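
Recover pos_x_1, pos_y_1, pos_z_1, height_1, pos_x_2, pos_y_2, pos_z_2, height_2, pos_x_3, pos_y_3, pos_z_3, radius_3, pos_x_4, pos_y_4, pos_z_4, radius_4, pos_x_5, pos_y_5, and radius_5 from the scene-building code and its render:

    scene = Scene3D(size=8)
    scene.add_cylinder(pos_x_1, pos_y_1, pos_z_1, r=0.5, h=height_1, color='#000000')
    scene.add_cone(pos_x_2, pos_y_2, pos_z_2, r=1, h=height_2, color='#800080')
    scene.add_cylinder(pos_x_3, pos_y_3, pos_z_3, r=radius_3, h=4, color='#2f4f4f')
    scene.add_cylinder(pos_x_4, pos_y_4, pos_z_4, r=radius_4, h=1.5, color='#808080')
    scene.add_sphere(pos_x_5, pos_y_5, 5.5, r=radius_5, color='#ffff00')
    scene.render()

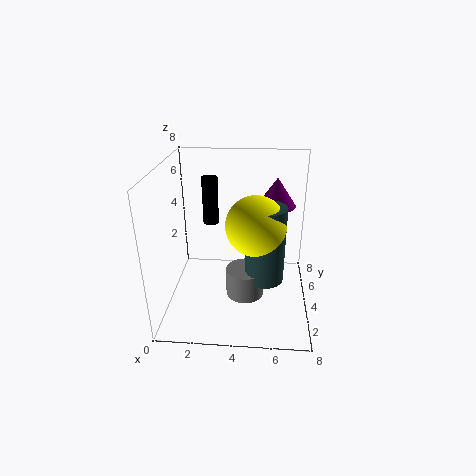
pos_x_1 = 2, pos_y_1 = 7, pos_z_1 = 3.5, height_1 = 3, pos_x_2 = 6, pos_y_2 = 4, pos_z_2 = 6, height_2 = 1.5, pos_x_3 = 5.5, pos_y_3 = 2.5, pos_z_3 = 2.5, radius_3 = 1, pos_x_4 = 4.5, pos_y_4 = 2.5, pos_z_4 = 1.5, radius_4 = 1, pos_x_5 = 5, pos_y_5 = 2.5, radius_5 = 1.5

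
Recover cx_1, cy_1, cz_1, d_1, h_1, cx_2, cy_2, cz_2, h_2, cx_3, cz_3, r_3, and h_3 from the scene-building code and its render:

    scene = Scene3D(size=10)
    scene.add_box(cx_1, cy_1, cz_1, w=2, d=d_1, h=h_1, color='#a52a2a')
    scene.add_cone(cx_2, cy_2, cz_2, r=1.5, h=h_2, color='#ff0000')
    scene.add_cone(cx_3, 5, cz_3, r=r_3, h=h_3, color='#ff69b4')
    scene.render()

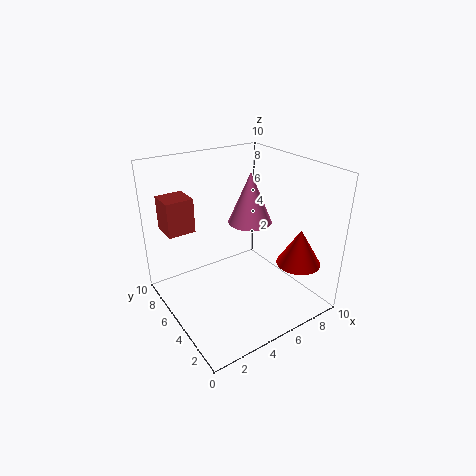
cx_1 = 1, cy_1 = 7.5, cz_1 = 5, d_1 = 2, h_1 = 2.5, cx_2 = 8, cy_2 = 2, cz_2 = 3.5, h_2 = 2.5, cx_3 = 6, cz_3 = 6, r_3 = 1.5, h_3 = 3.5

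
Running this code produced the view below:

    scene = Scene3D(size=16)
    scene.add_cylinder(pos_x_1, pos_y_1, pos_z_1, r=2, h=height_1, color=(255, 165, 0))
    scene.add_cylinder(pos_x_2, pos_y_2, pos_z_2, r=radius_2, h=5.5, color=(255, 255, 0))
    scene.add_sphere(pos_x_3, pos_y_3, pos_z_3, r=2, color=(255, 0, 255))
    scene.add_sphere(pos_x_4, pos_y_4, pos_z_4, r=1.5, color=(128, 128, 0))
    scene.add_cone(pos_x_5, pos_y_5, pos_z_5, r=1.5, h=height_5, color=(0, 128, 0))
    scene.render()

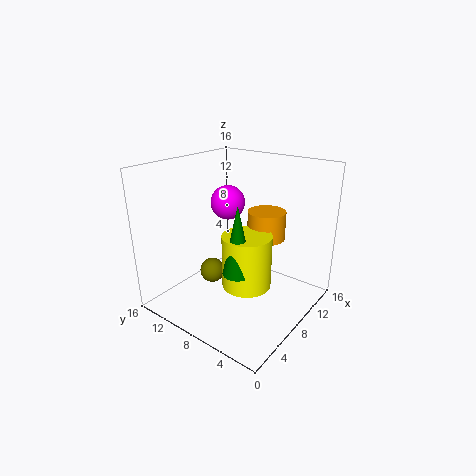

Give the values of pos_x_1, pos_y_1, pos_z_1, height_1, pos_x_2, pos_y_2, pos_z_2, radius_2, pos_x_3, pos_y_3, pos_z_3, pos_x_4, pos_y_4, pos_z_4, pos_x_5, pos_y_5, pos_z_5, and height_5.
pos_x_1 = 9; pos_y_1 = 5; pos_z_1 = 8.5; height_1 = 3; pos_x_2 = 5.5; pos_y_2 = 5; pos_z_2 = 4.5; radius_2 = 2.5; pos_x_3 = 10; pos_y_3 = 11; pos_z_3 = 11; pos_x_4 = 8; pos_y_4 = 12; pos_z_4 = 2.5; pos_x_5 = 4; pos_y_5 = 5; pos_z_5 = 6.5; height_5 = 7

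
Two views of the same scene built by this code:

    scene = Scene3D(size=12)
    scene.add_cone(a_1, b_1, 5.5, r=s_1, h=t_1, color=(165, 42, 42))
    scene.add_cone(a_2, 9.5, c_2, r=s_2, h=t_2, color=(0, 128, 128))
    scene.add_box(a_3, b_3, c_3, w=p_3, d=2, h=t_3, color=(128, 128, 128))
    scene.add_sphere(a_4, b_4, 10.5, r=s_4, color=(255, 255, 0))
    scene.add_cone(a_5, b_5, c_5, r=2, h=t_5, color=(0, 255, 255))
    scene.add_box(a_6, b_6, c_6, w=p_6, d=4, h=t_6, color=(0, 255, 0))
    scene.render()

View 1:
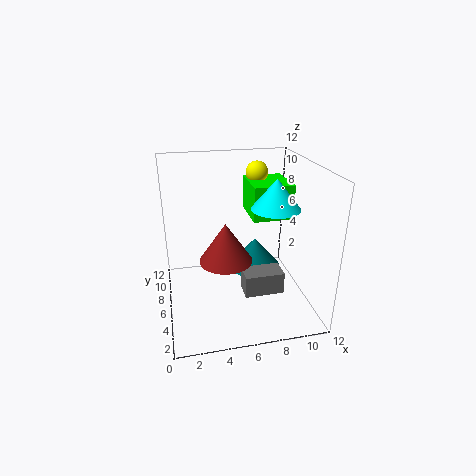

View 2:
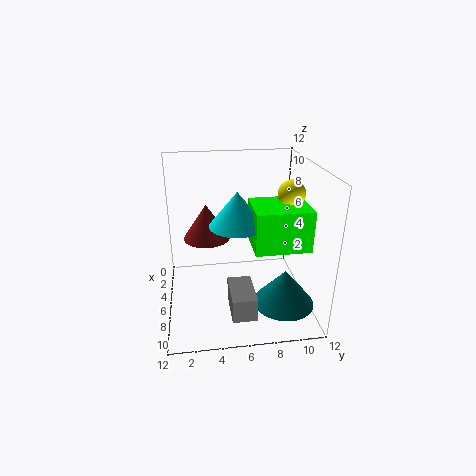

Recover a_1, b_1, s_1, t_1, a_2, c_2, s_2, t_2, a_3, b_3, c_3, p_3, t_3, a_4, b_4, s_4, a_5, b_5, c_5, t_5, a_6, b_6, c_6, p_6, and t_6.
a_1 = 4.5; b_1 = 3.5; s_1 = 2; t_1 = 3; a_2 = 8.5; c_2 = 1; s_2 = 2.5; t_2 = 3; a_3 = 6.5; b_3 = 5; c_3 = 0.5; p_3 = 3.5; t_3 = 2; a_4 = 8.5; b_4 = 9.5; s_4 = 1; a_5 = 9; b_5 = 5.5; c_5 = 8.5; t_5 = 2.5; a_6 = 7.5; b_6 = 6.5; c_6 = 7; p_6 = 3.5; t_6 = 3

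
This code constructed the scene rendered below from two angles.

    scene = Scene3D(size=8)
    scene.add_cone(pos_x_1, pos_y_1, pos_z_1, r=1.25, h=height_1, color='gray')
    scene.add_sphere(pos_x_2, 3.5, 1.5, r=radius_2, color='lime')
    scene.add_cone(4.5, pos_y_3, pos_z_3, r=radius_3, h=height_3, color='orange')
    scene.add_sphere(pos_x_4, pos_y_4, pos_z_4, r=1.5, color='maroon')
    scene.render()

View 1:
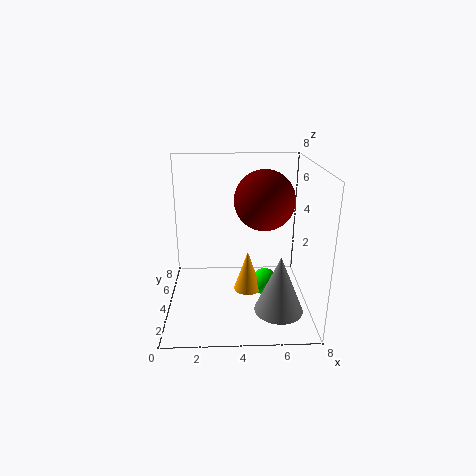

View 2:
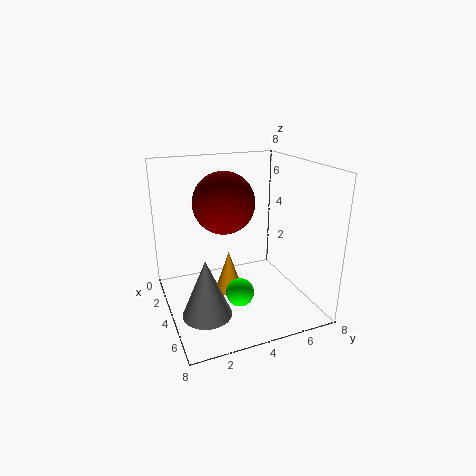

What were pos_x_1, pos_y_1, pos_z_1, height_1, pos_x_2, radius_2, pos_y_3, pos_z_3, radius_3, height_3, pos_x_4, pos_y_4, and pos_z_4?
pos_x_1 = 6, pos_y_1 = 1.5, pos_z_1 = 1, height_1 = 3, pos_x_2 = 5.5, radius_2 = 0.75, pos_y_3 = 3.25, pos_z_3 = 1.25, radius_3 = 0.75, height_3 = 2.25, pos_x_4 = 5.25, pos_y_4 = 2.75, pos_z_4 = 6.5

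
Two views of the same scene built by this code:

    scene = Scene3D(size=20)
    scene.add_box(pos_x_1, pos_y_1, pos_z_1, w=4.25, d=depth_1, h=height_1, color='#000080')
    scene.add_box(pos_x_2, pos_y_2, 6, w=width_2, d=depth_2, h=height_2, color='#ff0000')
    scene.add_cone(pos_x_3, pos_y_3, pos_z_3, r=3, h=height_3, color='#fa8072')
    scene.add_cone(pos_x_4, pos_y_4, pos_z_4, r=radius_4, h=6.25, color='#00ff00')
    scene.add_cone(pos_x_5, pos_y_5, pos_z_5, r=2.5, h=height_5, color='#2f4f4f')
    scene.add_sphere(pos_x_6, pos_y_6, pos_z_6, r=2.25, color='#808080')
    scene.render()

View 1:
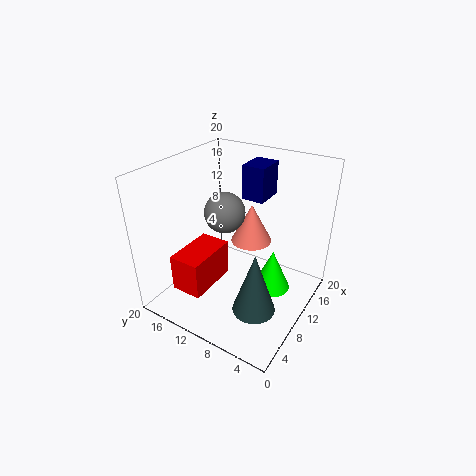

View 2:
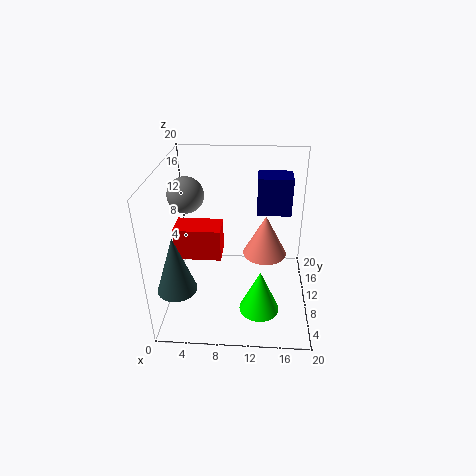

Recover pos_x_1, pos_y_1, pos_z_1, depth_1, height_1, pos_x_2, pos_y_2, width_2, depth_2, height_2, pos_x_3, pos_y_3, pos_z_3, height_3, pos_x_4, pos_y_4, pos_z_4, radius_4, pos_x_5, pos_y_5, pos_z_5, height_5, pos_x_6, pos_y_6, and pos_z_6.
pos_x_1 = 12.5, pos_y_1 = 7.75, pos_z_1 = 14.75, depth_1 = 3.25, height_1 = 4.75, pos_x_2 = 0.75, pos_y_2 = 10, width_2 = 6.75, depth_2 = 4, height_2 = 4.75, pos_x_3 = 13.75, pos_y_3 = 10, pos_z_3 = 7.75, height_3 = 5.75, pos_x_4 = 13.25, pos_y_4 = 6, pos_z_4 = 1, radius_4 = 2.75, pos_x_5 = 2.75, pos_y_5 = 3.25, pos_z_5 = 6.25, height_5 = 7.5, pos_x_6 = 3.75, pos_y_6 = 7.75, pos_z_6 = 17.25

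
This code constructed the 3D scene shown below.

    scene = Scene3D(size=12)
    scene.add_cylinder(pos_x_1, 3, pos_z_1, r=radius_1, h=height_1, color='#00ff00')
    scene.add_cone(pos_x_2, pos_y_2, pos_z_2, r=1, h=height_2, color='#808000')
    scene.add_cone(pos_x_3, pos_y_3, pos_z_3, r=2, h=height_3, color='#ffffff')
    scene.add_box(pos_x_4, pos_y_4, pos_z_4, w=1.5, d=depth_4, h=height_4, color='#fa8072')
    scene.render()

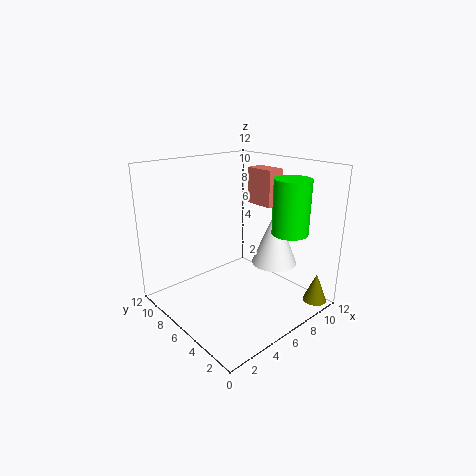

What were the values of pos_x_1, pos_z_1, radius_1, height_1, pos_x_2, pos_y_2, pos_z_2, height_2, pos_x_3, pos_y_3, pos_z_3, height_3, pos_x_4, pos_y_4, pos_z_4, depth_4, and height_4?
pos_x_1 = 9
pos_z_1 = 6.5
radius_1 = 1.5
height_1 = 4.5
pos_x_2 = 10.5
pos_y_2 = 1
pos_z_2 = 0.5
height_2 = 2.5
pos_x_3 = 9.5
pos_y_3 = 5
pos_z_3 = 3
height_3 = 5
pos_x_4 = 8
pos_y_4 = 4.5
pos_z_4 = 8.5
depth_4 = 2.5
height_4 = 3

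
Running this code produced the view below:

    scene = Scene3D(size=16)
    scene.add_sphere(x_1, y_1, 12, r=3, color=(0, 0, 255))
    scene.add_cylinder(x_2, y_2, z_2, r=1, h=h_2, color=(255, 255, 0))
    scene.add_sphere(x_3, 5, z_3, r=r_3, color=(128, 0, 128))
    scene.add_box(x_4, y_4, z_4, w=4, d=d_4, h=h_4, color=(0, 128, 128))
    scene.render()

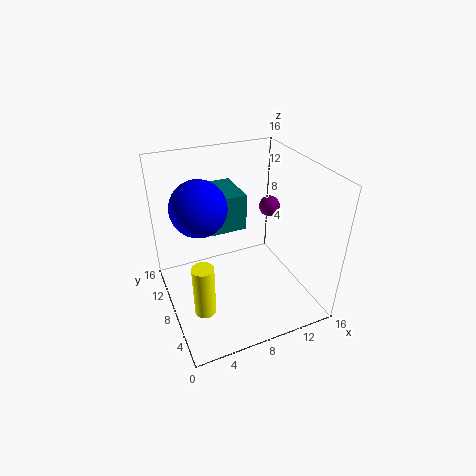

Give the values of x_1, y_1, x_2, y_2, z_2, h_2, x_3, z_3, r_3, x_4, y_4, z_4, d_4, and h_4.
x_1 = 4
y_1 = 9
x_2 = 2
y_2 = 2
z_2 = 5
h_2 = 5
x_3 = 10
z_3 = 13
r_3 = 1
x_4 = 5
y_4 = 8
z_4 = 9
d_4 = 5
h_4 = 4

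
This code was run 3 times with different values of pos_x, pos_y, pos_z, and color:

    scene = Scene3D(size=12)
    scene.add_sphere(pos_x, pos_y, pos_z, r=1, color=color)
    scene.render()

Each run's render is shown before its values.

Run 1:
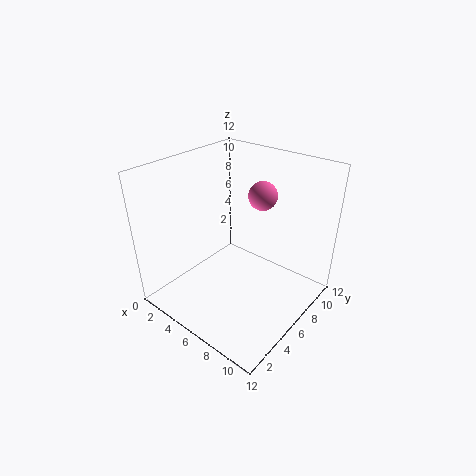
pos_x = 9; pos_y = 5; pos_z = 11; color = 'hotpink'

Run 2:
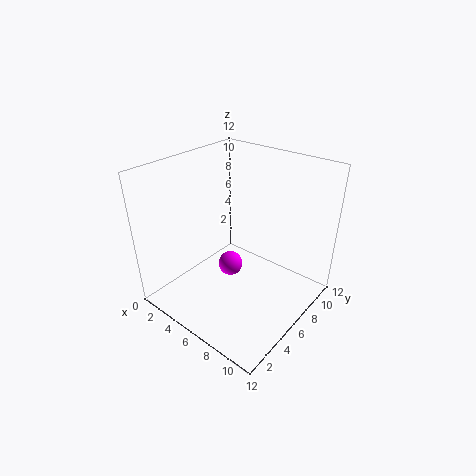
pos_x = 6; pos_y = 5; pos_z = 4; color = 'magenta'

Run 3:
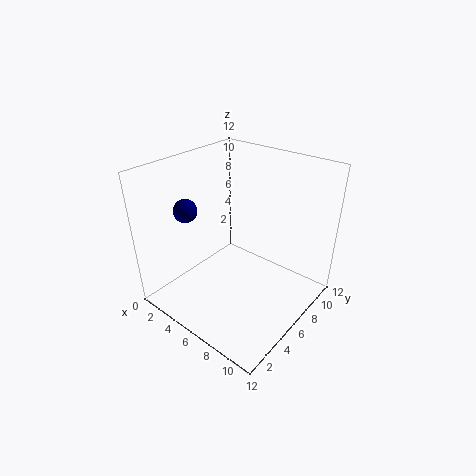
pos_x = 2; pos_y = 4; pos_z = 8; color = 'navy'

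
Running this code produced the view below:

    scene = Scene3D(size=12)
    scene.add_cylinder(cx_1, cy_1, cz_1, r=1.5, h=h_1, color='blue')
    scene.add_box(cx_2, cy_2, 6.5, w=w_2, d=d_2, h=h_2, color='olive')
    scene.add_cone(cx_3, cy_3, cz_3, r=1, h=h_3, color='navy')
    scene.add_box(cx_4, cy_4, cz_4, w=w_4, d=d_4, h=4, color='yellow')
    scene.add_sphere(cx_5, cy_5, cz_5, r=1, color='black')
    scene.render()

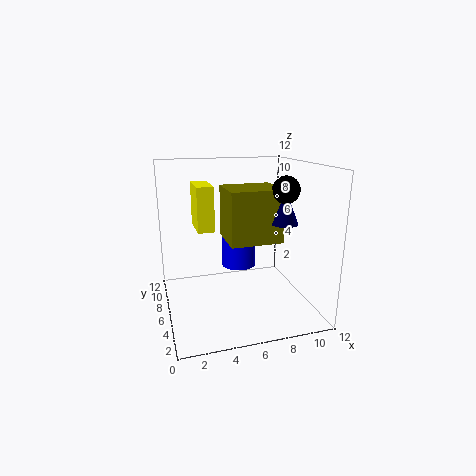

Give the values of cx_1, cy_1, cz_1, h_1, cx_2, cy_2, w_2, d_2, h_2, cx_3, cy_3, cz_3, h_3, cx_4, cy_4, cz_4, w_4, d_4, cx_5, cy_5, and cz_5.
cx_1 = 6.5
cy_1 = 7.5
cz_1 = 3
h_1 = 3.5
cx_2 = 4.5
cy_2 = 2.5
w_2 = 4
d_2 = 3.5
h_2 = 4
cx_3 = 8.5
cy_3 = 2.5
cz_3 = 8
h_3 = 2.5
cx_4 = 3
cy_4 = 8
cz_4 = 6
w_4 = 1.5
d_4 = 3.5
cx_5 = 8.5
cy_5 = 2.5
cz_5 = 10.5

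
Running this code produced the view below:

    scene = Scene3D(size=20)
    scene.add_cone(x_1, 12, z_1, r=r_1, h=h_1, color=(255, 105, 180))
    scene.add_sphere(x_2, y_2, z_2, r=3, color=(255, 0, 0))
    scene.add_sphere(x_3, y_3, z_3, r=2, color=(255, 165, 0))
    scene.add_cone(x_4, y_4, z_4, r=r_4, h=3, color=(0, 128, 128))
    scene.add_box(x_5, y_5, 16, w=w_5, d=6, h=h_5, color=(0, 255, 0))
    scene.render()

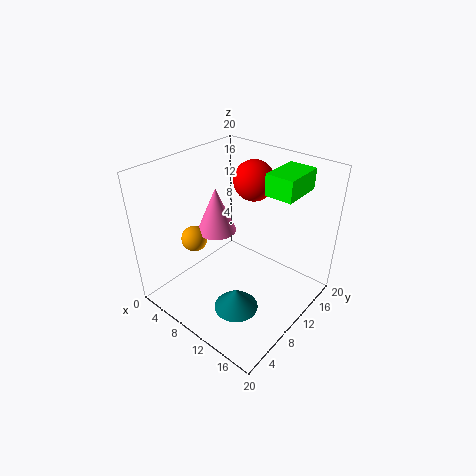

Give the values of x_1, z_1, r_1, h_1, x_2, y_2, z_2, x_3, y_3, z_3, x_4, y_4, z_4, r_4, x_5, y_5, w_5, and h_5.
x_1 = 4
z_1 = 8
r_1 = 3
h_1 = 7
x_2 = 8
y_2 = 16
z_2 = 16
x_3 = 2
y_3 = 9
z_3 = 7
x_4 = 13
y_4 = 6
z_4 = 2
r_4 = 3
x_5 = 12
y_5 = 13
w_5 = 4
h_5 = 3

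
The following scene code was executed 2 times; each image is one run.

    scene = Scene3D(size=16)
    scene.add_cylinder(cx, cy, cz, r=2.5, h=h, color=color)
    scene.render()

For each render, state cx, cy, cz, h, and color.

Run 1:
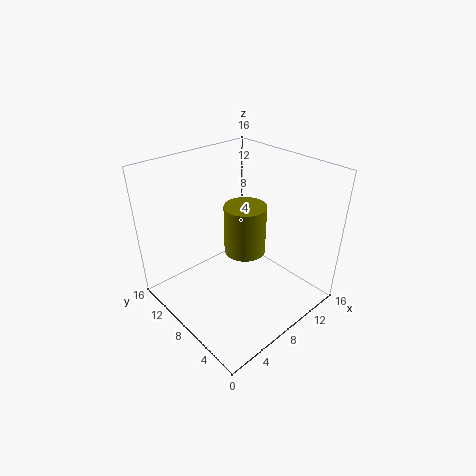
cx = 10.5
cy = 9.5
cz = 4.5
h = 6
color = 'olive'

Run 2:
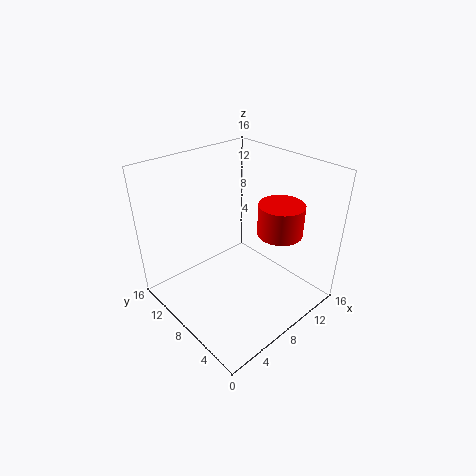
cx = 11.5
cy = 5
cz = 8.5
h = 3.5
color = 'red'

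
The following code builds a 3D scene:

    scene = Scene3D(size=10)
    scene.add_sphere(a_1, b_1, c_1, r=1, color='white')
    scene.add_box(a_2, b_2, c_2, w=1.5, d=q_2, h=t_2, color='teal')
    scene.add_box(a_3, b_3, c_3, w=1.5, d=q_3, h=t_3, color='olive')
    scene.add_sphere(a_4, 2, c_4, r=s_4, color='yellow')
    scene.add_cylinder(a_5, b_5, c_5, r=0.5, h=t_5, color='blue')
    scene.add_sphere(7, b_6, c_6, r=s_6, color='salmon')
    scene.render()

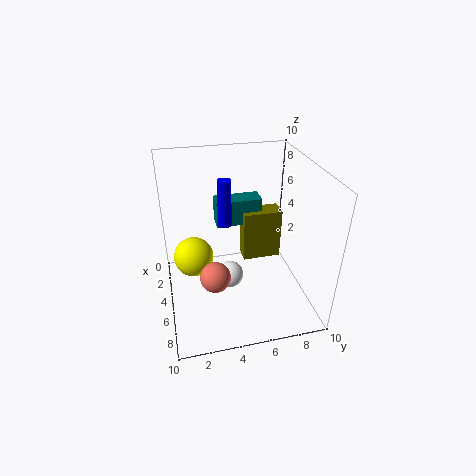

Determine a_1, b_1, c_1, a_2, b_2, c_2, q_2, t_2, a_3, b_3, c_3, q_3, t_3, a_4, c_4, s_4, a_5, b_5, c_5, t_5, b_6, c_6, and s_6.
a_1 = 4.5; b_1 = 4.5; c_1 = 1.5; a_2 = 1; b_2 = 4; c_2 = 4.5; q_2 = 3.5; t_2 = 2; a_3 = 1.5; b_3 = 6; c_3 = 1.5; q_3 = 3; t_3 = 4; a_4 = 3; c_4 = 2.5; s_4 = 1.5; a_5 = 3; b_5 = 4.5; c_5 = 5; t_5 = 3.5; b_6 = 3; c_6 = 3.5; s_6 = 1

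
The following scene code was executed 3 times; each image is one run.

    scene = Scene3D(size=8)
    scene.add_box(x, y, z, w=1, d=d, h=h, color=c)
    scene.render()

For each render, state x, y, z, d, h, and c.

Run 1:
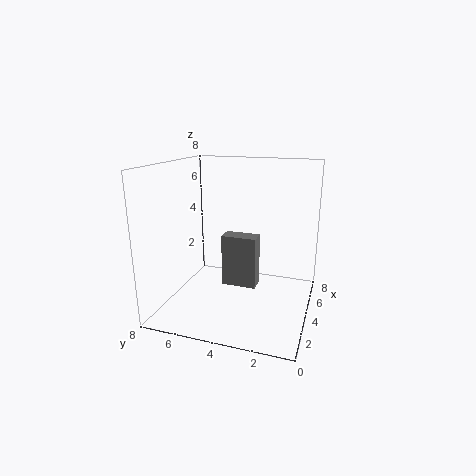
x = 4
y = 3
z = 1
d = 2
h = 3
c = 'gray'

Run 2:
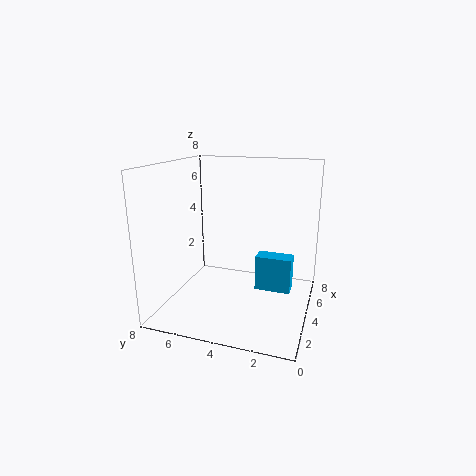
x = 4
y = 1
z = 1
d = 2
h = 2
c = 'deepskyblue'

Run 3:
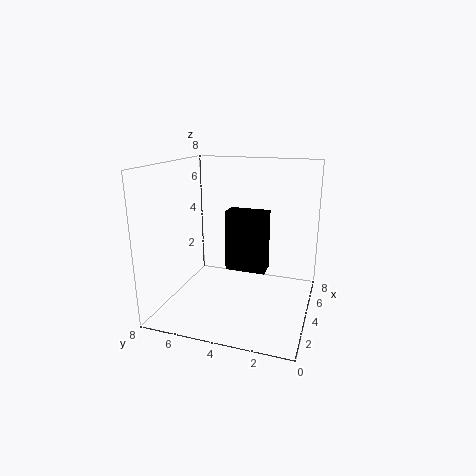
x = 2
y = 2
z = 3
d = 2
h = 3
c = 'black'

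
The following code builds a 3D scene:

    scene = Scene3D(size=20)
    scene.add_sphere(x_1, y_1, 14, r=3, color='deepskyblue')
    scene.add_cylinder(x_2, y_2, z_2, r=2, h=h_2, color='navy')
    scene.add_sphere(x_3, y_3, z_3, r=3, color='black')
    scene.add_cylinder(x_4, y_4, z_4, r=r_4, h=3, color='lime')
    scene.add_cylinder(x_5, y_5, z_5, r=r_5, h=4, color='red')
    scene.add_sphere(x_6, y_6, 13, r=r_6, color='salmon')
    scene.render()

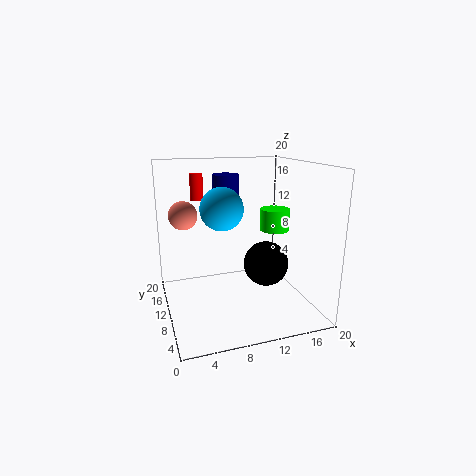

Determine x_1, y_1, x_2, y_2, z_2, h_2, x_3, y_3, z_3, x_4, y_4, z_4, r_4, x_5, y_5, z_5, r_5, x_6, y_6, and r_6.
x_1 = 8
y_1 = 11
x_2 = 10
y_2 = 16
z_2 = 13
h_2 = 5
x_3 = 13
y_3 = 7
z_3 = 7
x_4 = 15
y_4 = 9
z_4 = 11
r_4 = 2
x_5 = 6
y_5 = 18
z_5 = 14
r_5 = 1
x_6 = 3
y_6 = 13
r_6 = 2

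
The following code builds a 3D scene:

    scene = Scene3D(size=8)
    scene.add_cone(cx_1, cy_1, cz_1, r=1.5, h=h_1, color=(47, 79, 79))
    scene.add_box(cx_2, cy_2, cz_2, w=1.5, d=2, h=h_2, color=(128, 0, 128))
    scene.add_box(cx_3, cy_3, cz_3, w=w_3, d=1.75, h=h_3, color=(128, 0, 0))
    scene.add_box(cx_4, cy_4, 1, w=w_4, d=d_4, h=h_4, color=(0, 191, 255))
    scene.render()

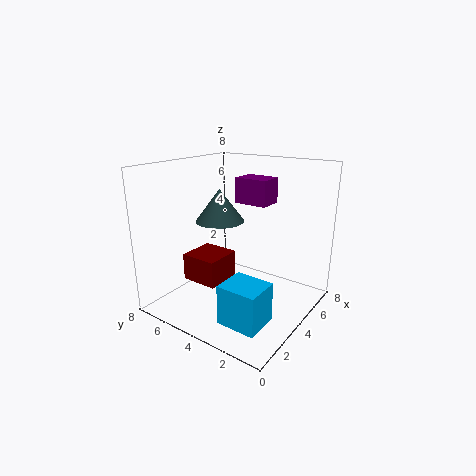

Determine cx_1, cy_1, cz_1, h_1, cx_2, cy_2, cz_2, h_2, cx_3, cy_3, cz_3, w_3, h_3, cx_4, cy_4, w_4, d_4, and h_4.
cx_1 = 5.25; cy_1 = 6.25; cz_1 = 4.25; h_1 = 2; cx_2 = 5.5; cy_2 = 3.25; cz_2 = 5.5; h_2 = 1.5; cx_3 = 0.25; cy_3 = 2.75; cz_3 = 3; w_3 = 1.75; h_3 = 1.25; cx_4 = 0.5; cy_4 = 0.75; w_4 = 1.75; d_4 = 2; h_4 = 2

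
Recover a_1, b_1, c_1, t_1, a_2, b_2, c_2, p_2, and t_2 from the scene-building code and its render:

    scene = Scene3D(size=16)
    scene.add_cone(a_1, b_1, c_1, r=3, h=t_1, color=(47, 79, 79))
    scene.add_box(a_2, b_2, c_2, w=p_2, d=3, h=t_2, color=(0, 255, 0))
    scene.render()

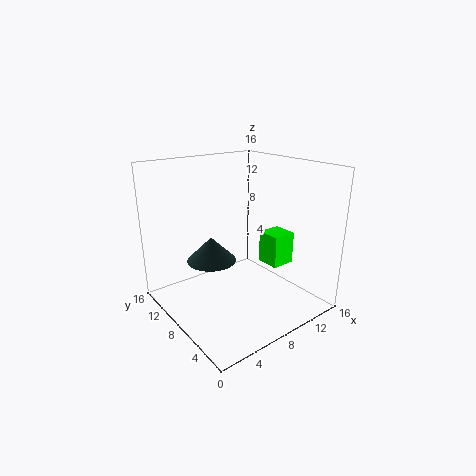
a_1 = 7; b_1 = 12; c_1 = 4; t_1 = 3; a_2 = 13; b_2 = 7; c_2 = 3; p_2 = 3; t_2 = 4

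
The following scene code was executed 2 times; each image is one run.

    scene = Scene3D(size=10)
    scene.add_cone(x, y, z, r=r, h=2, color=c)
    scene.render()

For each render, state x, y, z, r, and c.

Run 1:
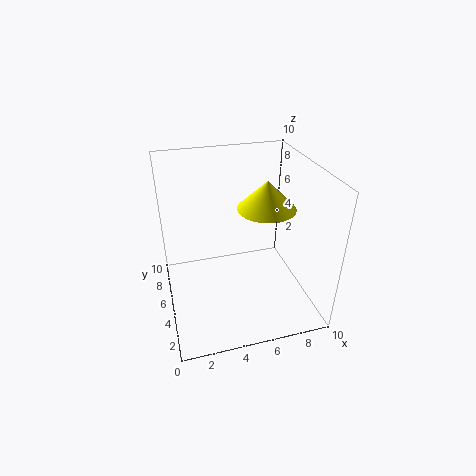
x = 7, y = 5, z = 7, r = 2, c = 'yellow'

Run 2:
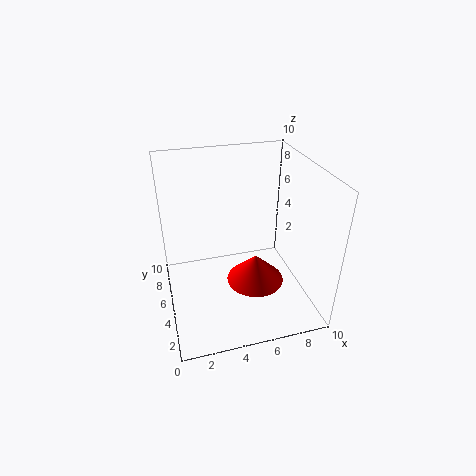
x = 6, y = 4, z = 2, r = 2, c = 'red'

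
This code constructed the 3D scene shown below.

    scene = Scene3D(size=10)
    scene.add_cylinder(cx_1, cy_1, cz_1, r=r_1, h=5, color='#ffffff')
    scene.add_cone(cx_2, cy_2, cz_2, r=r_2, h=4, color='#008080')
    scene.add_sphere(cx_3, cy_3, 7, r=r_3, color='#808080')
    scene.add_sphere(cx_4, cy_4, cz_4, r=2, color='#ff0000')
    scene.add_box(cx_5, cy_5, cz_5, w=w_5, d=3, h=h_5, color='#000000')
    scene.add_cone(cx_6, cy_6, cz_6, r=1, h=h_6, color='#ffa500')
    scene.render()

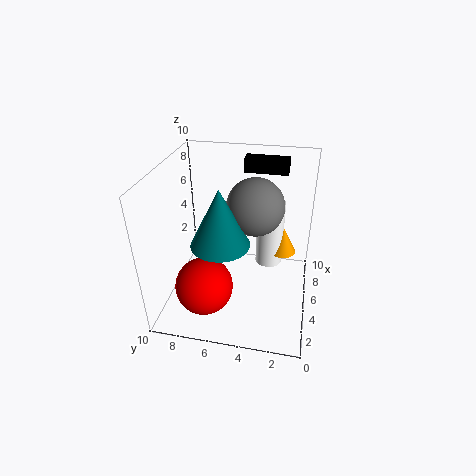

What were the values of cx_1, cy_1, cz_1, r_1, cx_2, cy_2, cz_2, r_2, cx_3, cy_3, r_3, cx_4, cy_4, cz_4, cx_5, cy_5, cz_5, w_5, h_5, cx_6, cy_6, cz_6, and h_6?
cx_1 = 7
cy_1 = 3
cz_1 = 2
r_1 = 1
cx_2 = 4
cy_2 = 6
cz_2 = 5
r_2 = 2
cx_3 = 6
cy_3 = 4
r_3 = 2
cx_4 = 3
cy_4 = 7
cz_4 = 2
cx_5 = 7
cy_5 = 2
cz_5 = 9
w_5 = 1
h_5 = 1
cx_6 = 7
cy_6 = 2
cz_6 = 3
h_6 = 2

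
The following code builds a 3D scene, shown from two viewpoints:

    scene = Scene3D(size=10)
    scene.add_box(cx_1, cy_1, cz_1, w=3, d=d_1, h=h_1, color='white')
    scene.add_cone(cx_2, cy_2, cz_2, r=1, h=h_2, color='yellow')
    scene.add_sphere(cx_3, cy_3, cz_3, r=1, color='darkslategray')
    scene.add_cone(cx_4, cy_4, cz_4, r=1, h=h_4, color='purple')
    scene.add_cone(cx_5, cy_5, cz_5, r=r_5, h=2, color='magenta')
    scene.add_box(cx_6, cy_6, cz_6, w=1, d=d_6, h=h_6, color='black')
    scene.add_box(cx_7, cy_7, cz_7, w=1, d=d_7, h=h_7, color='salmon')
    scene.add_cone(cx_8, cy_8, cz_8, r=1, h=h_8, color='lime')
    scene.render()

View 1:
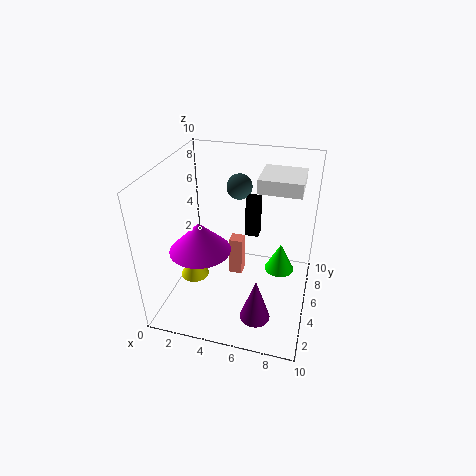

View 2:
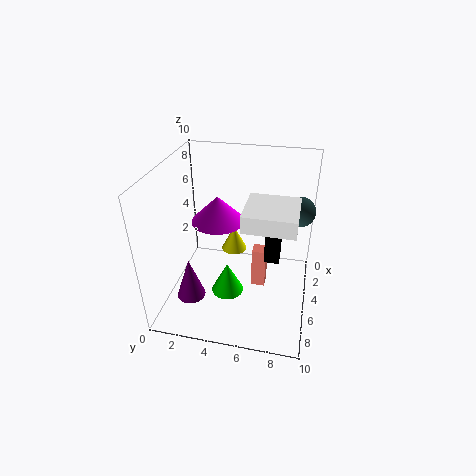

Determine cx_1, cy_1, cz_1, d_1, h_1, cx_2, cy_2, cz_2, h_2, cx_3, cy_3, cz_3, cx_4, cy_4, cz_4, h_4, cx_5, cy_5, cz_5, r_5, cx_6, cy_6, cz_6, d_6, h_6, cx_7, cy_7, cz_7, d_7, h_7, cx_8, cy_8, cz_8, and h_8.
cx_1 = 6; cy_1 = 6; cz_1 = 8; d_1 = 3; h_1 = 1; cx_2 = 2; cy_2 = 4; cz_2 = 2; h_2 = 2; cx_3 = 4; cy_3 = 9; cz_3 = 7; cx_4 = 7; cy_4 = 2; cz_4 = 1; h_4 = 3; cx_5 = 3; cy_5 = 3; cz_5 = 5; r_5 = 2; cx_6 = 5; cy_6 = 7; cz_6 = 4; d_6 = 1; h_6 = 3; cx_7 = 4; cy_7 = 6; cz_7 = 1; d_7 = 1; h_7 = 3; cx_8 = 8; cy_8 = 5; cz_8 = 3; h_8 = 2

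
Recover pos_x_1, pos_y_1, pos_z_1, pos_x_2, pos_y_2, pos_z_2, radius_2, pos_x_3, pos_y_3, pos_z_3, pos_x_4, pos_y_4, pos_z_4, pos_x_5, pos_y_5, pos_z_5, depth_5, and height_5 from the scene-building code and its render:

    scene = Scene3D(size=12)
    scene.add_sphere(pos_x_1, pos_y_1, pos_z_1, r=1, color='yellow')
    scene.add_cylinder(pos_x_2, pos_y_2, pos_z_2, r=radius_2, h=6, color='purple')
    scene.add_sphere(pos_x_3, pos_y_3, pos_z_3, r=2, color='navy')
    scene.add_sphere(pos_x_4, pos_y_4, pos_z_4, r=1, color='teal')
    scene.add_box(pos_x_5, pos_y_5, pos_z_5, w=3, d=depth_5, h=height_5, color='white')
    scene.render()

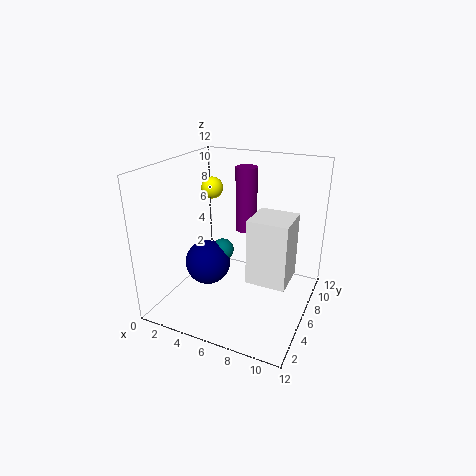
pos_x_1 = 2; pos_y_1 = 9; pos_z_1 = 9; pos_x_2 = 5; pos_y_2 = 10; pos_z_2 = 5; radius_2 = 1; pos_x_3 = 3; pos_y_3 = 6; pos_z_3 = 3; pos_x_4 = 4; pos_y_4 = 7; pos_z_4 = 4; pos_x_5 = 8; pos_y_5 = 3; pos_z_5 = 4; depth_5 = 3; height_5 = 5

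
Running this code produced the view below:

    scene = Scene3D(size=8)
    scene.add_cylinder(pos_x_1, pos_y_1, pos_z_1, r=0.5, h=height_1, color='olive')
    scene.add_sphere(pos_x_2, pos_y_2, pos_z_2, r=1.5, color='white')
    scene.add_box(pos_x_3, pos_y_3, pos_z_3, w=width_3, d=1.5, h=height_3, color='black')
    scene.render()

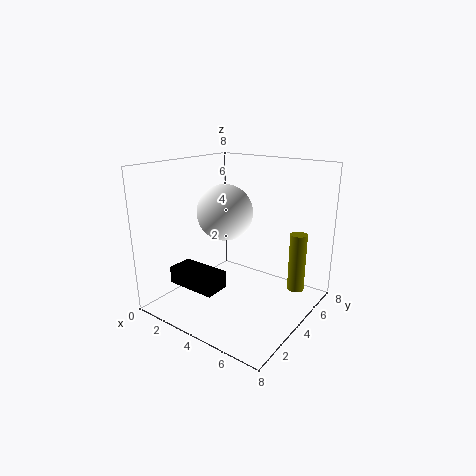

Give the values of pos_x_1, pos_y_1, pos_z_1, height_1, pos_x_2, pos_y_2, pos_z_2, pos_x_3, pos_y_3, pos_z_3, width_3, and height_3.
pos_x_1 = 6.5; pos_y_1 = 6.5; pos_z_1 = 0.5; height_1 = 3.5; pos_x_2 = 3.5; pos_y_2 = 3.5; pos_z_2 = 5.5; pos_x_3 = 0.5; pos_y_3 = 2; pos_z_3 = 1; width_3 = 3; height_3 = 1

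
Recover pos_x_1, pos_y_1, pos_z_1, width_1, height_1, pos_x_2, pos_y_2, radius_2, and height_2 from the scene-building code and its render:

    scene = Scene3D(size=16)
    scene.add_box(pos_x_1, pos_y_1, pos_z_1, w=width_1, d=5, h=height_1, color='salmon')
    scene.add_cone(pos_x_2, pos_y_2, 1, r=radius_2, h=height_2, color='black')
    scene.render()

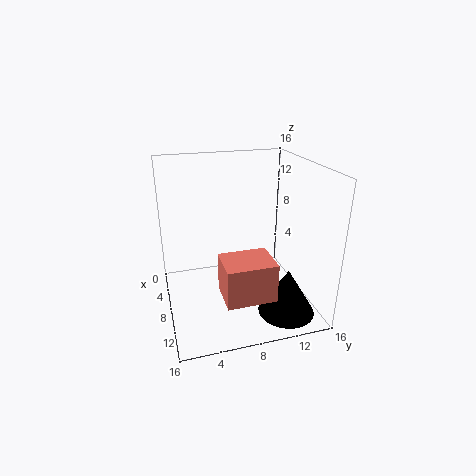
pos_x_1 = 11, pos_y_1 = 5, pos_z_1 = 4, width_1 = 4, height_1 = 4, pos_x_2 = 13, pos_y_2 = 12, radius_2 = 3, height_2 = 5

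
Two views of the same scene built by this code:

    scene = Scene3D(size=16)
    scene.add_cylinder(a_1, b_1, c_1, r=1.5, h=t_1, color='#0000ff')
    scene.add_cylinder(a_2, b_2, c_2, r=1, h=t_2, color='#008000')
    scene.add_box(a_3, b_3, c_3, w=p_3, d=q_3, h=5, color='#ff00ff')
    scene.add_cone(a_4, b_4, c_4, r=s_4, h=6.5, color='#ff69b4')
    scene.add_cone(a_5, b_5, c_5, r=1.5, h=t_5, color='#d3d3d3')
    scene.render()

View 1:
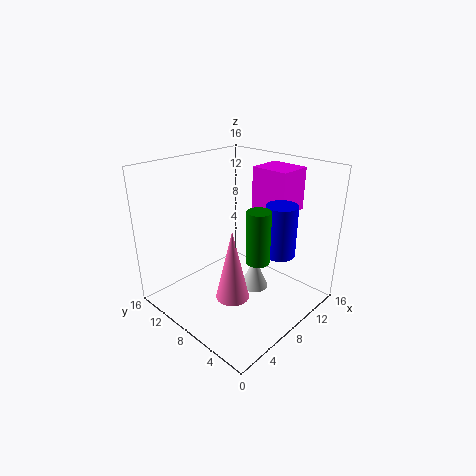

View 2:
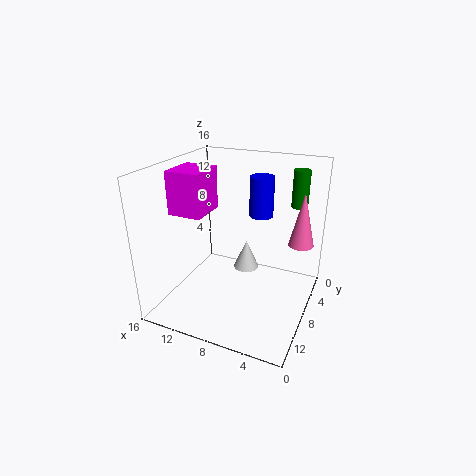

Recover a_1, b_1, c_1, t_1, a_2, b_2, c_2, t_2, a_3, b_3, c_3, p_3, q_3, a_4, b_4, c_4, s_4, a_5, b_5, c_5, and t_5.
a_1 = 7.5
b_1 = 2
c_1 = 8.5
t_1 = 5
a_2 = 3
b_2 = 1
c_2 = 10
t_2 = 4.5
a_3 = 12
b_3 = 5
c_3 = 10
p_3 = 4
q_3 = 4.5
a_4 = 2
b_4 = 3
c_4 = 6
s_4 = 1.5
a_5 = 8
b_5 = 5.5
c_5 = 3
t_5 = 3.5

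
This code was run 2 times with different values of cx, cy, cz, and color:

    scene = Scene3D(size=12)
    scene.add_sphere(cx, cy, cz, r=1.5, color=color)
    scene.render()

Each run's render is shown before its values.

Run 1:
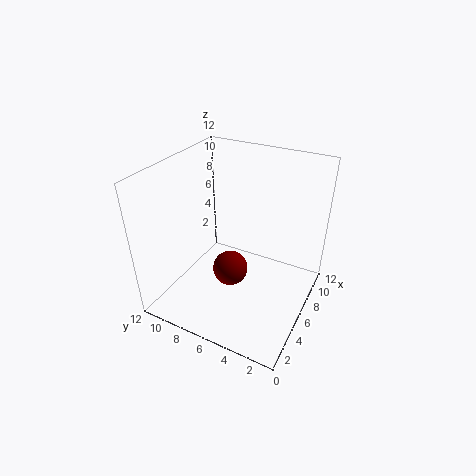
cx = 5.5, cy = 6.5, cz = 3, color = 'maroon'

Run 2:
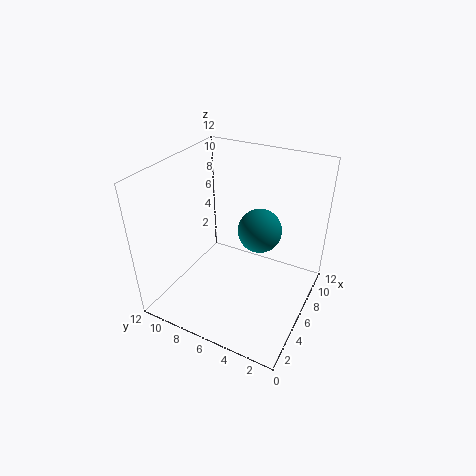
cx = 3.5, cy = 3, cz = 9, color = 'teal'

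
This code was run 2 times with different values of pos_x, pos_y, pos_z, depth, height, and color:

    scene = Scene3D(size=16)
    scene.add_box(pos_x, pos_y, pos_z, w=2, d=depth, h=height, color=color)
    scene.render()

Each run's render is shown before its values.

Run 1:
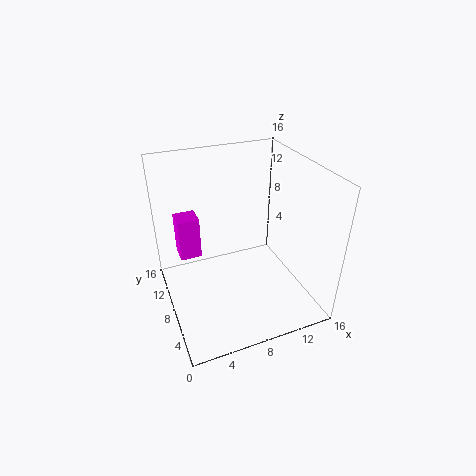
pos_x = 1, pos_y = 5, pos_z = 9, depth = 2, height = 4, color = 'magenta'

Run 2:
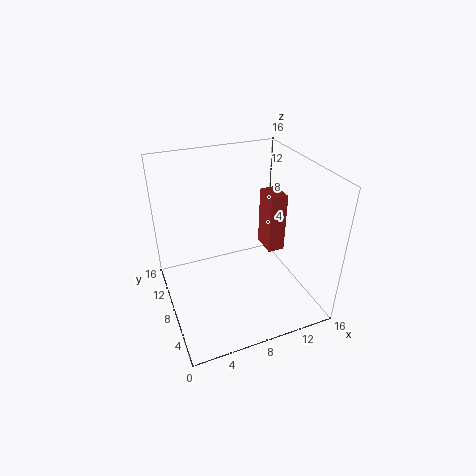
pos_x = 12, pos_y = 8, pos_z = 5, depth = 3, height = 7, color = 'brown'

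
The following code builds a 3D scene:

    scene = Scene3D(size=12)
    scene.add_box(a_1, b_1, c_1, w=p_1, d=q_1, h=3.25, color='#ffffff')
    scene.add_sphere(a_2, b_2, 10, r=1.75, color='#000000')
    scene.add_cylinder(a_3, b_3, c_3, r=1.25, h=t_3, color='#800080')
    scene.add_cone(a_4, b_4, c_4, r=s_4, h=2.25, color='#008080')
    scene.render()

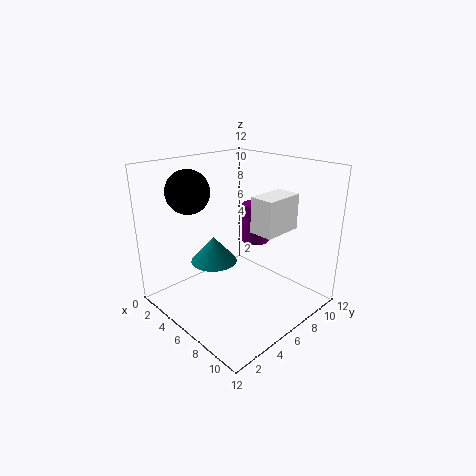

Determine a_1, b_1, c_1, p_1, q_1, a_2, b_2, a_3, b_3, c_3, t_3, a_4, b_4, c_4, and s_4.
a_1 = 5.5
b_1 = 8
c_1 = 5.75
p_1 = 2.25
q_1 = 3.75
a_2 = 3.5
b_2 = 3
a_3 = 5
b_3 = 9.25
c_3 = 4.5
t_3 = 3.5
a_4 = 4
b_4 = 5
c_4 = 3.5
s_4 = 2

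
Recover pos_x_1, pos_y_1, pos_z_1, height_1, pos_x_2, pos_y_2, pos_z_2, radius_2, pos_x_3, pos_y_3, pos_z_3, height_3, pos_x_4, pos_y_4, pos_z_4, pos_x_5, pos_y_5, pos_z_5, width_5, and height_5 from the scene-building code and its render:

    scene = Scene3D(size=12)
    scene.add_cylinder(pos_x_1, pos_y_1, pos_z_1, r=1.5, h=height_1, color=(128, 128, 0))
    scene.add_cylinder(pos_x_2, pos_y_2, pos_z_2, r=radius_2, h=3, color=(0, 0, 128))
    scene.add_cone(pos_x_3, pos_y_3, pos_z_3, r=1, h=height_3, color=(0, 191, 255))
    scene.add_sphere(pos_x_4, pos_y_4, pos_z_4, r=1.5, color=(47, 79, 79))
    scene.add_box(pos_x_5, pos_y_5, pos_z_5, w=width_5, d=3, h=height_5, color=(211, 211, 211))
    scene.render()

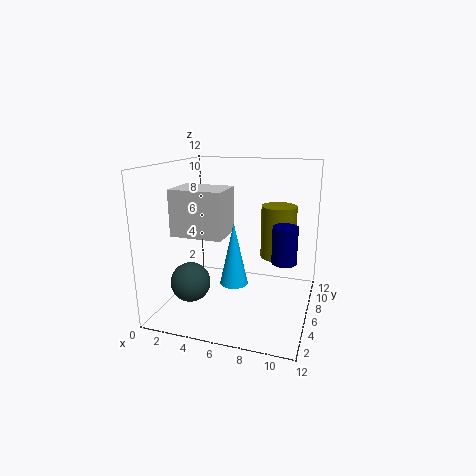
pos_x_1 = 9, pos_y_1 = 8, pos_z_1 = 4, height_1 = 4.5, pos_x_2 = 10, pos_y_2 = 5.5, pos_z_2 = 4.5, radius_2 = 1, pos_x_3 = 7, pos_y_3 = 2, pos_z_3 = 4, height_3 = 4.5, pos_x_4 = 3.5, pos_y_4 = 2, pos_z_4 = 3.5, pos_x_5 = 2, pos_y_5 = 2, pos_z_5 = 7, width_5 = 4, height_5 = 3.5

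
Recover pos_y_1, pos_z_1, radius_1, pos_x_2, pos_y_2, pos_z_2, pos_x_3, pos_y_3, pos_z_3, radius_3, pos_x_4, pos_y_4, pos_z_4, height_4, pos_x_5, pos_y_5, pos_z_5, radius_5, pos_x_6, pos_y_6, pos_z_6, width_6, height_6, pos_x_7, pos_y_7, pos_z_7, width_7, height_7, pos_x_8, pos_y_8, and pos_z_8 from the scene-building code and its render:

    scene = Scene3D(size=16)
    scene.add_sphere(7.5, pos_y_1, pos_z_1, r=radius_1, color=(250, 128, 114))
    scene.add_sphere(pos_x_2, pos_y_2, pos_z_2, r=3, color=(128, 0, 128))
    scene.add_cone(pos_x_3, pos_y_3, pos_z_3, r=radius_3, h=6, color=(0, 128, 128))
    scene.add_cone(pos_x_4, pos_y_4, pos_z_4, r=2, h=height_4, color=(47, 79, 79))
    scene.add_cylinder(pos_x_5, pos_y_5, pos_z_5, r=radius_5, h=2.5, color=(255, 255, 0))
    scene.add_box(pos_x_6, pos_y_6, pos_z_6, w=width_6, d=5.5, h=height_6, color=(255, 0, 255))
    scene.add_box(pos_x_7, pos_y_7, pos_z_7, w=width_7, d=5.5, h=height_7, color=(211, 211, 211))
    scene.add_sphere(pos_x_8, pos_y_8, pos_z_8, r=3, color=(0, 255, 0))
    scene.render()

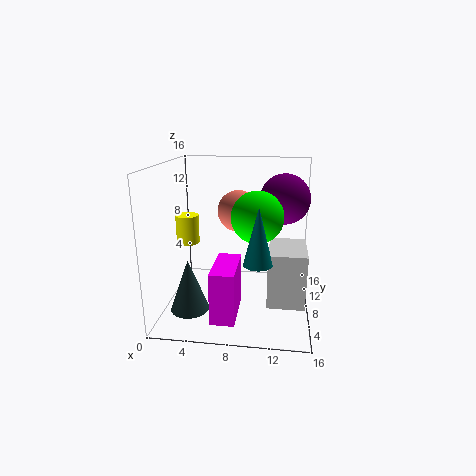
pos_y_1 = 12
pos_z_1 = 10
radius_1 = 2.5
pos_x_2 = 13
pos_y_2 = 12.5
pos_z_2 = 11.5
pos_x_3 = 10.5
pos_y_3 = 4.5
pos_z_3 = 6.5
radius_3 = 1.5
pos_x_4 = 3.5
pos_y_4 = 3.5
pos_z_4 = 1.5
height_4 = 5.5
pos_x_5 = 4.5
pos_y_5 = 1
pos_z_5 = 10
radius_5 = 1
pos_x_6 = 6
pos_y_6 = 1.5
pos_z_6 = 1
width_6 = 2.5
height_6 = 5.5
pos_x_7 = 11.5
pos_y_7 = 4.5
pos_z_7 = 1.5
width_7 = 4
height_7 = 6
pos_x_8 = 10
pos_y_8 = 9.5
pos_z_8 = 10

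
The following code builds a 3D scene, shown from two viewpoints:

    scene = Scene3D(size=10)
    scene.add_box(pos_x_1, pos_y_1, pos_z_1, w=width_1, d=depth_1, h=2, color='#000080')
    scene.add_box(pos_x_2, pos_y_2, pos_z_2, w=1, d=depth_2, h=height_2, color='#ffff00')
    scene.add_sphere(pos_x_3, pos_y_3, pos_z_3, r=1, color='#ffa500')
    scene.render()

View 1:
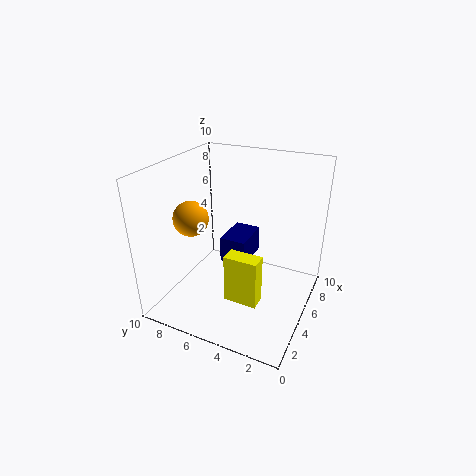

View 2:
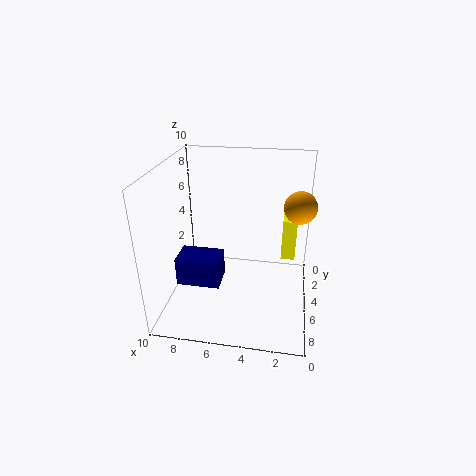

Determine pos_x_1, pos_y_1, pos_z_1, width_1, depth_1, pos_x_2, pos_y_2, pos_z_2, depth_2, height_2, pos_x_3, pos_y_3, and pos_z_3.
pos_x_1 = 6
pos_y_1 = 5
pos_z_1 = 2
width_1 = 3
depth_1 = 2
pos_x_2 = 1
pos_y_2 = 2
pos_z_2 = 3
depth_2 = 2
height_2 = 3
pos_x_3 = 1
pos_y_3 = 6
pos_z_3 = 8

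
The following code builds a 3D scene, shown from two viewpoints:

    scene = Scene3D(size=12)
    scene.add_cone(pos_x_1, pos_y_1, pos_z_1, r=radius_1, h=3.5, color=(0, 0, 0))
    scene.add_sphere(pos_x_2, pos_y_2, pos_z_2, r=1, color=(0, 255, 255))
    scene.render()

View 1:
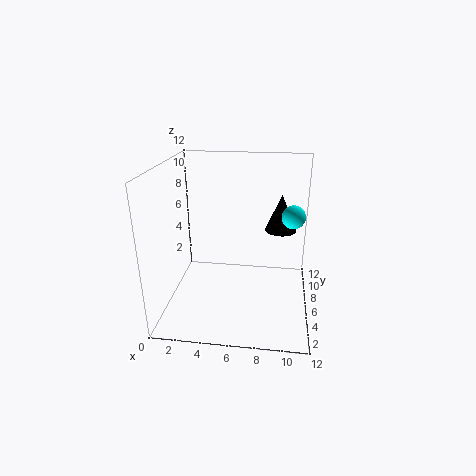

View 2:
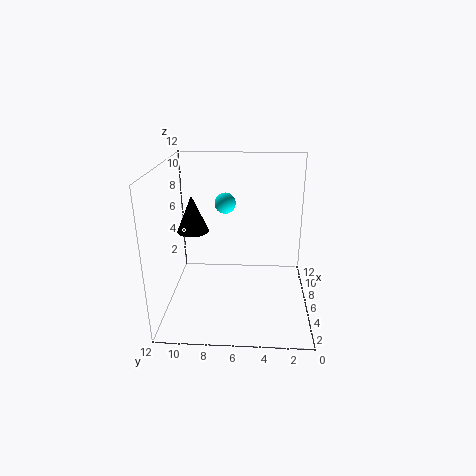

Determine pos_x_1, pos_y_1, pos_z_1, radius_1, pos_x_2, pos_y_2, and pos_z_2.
pos_x_1 = 9.5
pos_y_1 = 10.5
pos_z_1 = 5
radius_1 = 1.5
pos_x_2 = 10.5
pos_y_2 = 7.5
pos_z_2 = 7.5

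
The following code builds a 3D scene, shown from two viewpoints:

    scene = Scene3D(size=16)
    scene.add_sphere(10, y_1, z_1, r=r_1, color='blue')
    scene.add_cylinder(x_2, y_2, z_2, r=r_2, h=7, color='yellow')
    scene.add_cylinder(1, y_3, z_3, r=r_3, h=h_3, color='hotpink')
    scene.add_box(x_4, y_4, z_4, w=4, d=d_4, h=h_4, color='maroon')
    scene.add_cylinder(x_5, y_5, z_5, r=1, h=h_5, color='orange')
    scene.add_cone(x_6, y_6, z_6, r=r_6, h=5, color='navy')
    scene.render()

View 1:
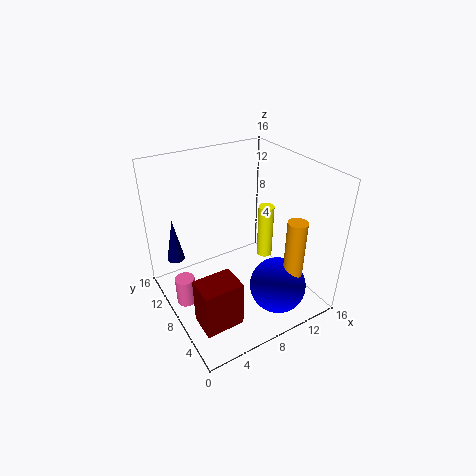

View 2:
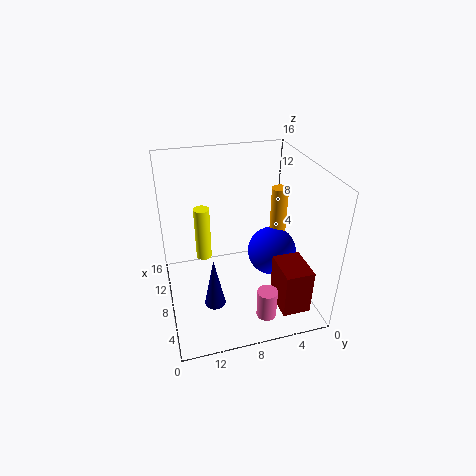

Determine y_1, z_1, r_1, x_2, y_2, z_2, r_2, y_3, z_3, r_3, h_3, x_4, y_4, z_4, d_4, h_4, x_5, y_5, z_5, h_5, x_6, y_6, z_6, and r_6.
y_1 = 3
z_1 = 4
r_1 = 3
x_2 = 14
y_2 = 11
z_2 = 2
r_2 = 1
y_3 = 7
z_3 = 3
r_3 = 1
h_3 = 3
x_4 = 1
y_4 = 2
z_4 = 2
d_4 = 3
h_4 = 5
x_5 = 11
y_5 = 2
z_5 = 6
h_5 = 6
x_6 = 2
y_6 = 12
z_6 = 5
r_6 = 1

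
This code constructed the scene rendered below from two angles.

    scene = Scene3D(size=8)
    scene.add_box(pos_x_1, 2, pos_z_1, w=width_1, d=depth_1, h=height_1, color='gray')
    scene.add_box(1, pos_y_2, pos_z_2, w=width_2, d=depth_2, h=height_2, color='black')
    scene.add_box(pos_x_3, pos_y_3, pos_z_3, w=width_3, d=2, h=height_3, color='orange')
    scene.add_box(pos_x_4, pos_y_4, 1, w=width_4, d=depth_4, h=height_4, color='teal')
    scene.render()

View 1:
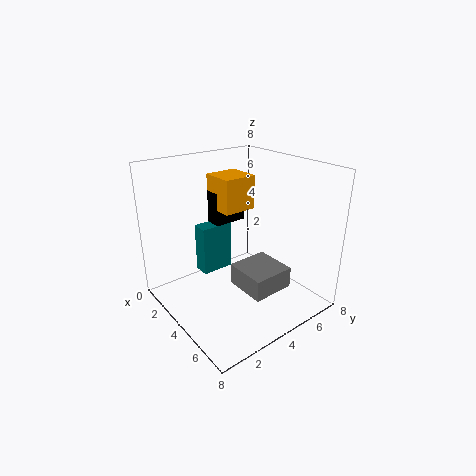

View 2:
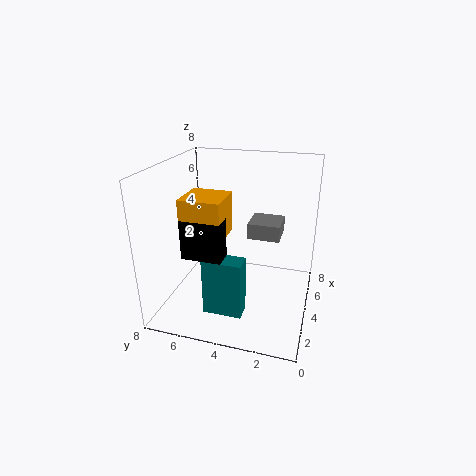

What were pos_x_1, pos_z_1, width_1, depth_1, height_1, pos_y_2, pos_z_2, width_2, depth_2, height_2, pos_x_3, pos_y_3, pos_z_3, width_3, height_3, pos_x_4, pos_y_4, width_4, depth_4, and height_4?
pos_x_1 = 6; pos_z_1 = 3; width_1 = 2; depth_1 = 2; height_1 = 1; pos_y_2 = 4; pos_z_2 = 4; width_2 = 1; depth_2 = 2; height_2 = 2; pos_x_3 = 1; pos_y_3 = 4; pos_z_3 = 5; width_3 = 2; height_3 = 2; pos_x_4 = 1; pos_y_4 = 3; width_4 = 1; depth_4 = 2; height_4 = 3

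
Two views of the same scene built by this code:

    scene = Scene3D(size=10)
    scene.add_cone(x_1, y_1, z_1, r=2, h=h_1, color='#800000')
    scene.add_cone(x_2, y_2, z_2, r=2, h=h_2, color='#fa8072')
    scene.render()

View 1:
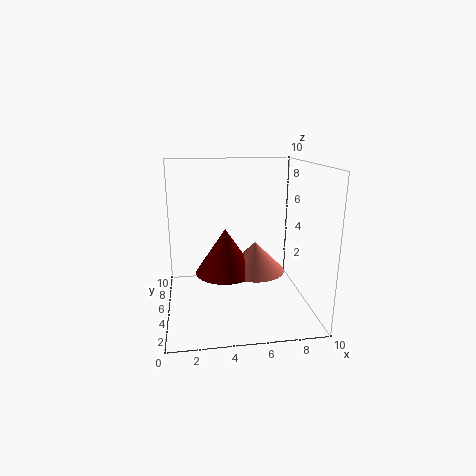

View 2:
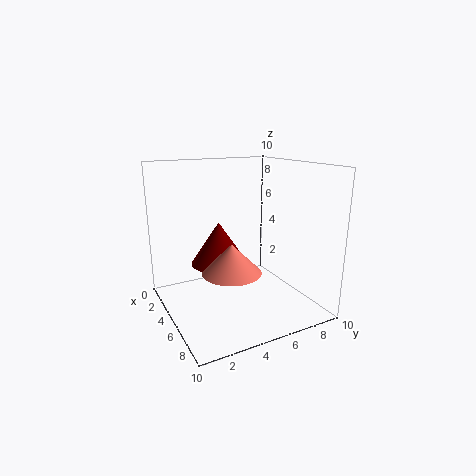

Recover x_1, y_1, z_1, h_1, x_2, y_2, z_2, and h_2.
x_1 = 4; y_1 = 4; z_1 = 3; h_1 = 3; x_2 = 6; y_2 = 4; z_2 = 3; h_2 = 2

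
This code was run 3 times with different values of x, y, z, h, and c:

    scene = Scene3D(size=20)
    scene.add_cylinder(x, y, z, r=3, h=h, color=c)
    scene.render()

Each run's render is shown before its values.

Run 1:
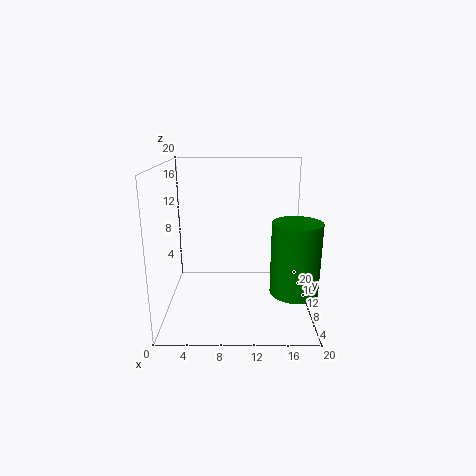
x = 17; y = 4; z = 5; h = 9; c = 'green'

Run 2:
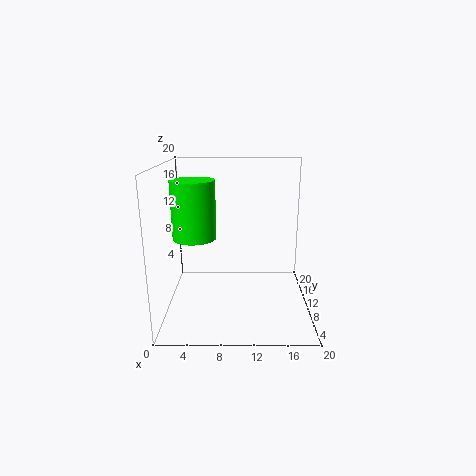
x = 4; y = 10; z = 10; h = 8; c = 'lime'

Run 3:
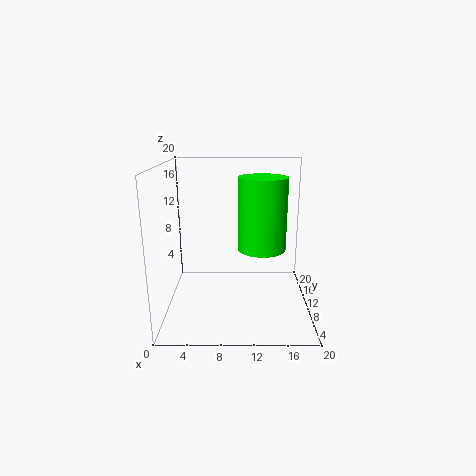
x = 13; y = 6; z = 10; h = 9; c = 'lime'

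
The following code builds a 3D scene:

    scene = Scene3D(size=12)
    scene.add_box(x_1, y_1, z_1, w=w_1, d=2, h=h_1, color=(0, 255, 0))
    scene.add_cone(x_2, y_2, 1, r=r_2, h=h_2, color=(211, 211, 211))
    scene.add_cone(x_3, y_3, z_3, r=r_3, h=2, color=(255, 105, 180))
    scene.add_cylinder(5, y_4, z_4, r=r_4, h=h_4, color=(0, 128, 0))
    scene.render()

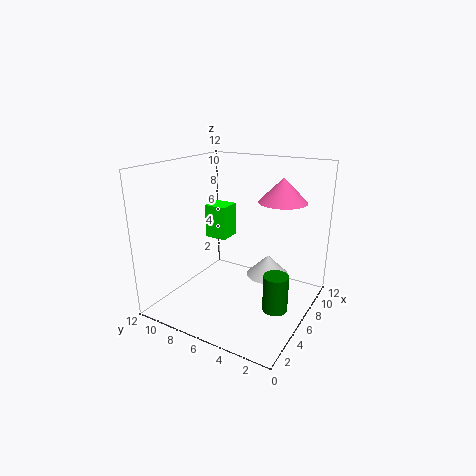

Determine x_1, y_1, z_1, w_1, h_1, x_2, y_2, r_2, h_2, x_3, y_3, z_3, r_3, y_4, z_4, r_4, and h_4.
x_1 = 7, y_1 = 8, z_1 = 5, w_1 = 2, h_1 = 3, x_2 = 10, y_2 = 5, r_2 = 2, h_2 = 2, x_3 = 8, y_3 = 3, z_3 = 9, r_3 = 2, y_4 = 2, z_4 = 1, r_4 = 1, h_4 = 3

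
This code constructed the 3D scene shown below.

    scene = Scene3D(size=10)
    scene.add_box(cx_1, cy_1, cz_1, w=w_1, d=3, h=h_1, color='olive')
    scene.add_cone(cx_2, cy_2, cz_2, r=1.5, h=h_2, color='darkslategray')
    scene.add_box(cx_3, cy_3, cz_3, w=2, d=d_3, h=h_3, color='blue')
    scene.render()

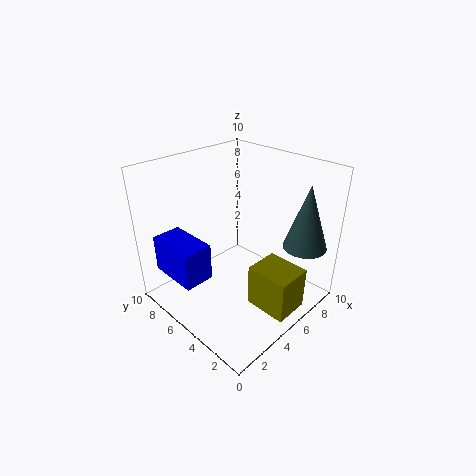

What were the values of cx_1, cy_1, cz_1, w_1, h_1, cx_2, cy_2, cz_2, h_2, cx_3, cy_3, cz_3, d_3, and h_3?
cx_1 = 4.5; cy_1 = 0.5; cz_1 = 0.5; w_1 = 2.5; h_1 = 3; cx_2 = 8; cy_2 = 1.5; cz_2 = 4.5; h_2 = 4.5; cx_3 = 0.5; cy_3 = 5; cz_3 = 3; d_3 = 3.5; h_3 = 2.5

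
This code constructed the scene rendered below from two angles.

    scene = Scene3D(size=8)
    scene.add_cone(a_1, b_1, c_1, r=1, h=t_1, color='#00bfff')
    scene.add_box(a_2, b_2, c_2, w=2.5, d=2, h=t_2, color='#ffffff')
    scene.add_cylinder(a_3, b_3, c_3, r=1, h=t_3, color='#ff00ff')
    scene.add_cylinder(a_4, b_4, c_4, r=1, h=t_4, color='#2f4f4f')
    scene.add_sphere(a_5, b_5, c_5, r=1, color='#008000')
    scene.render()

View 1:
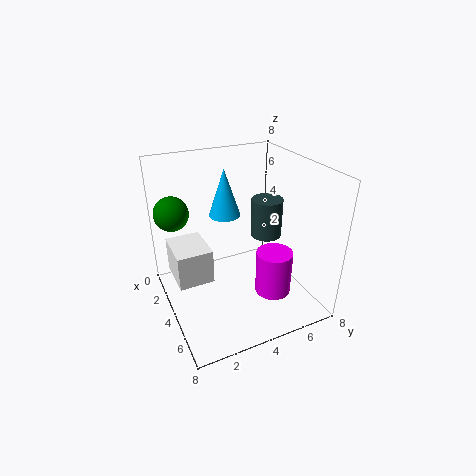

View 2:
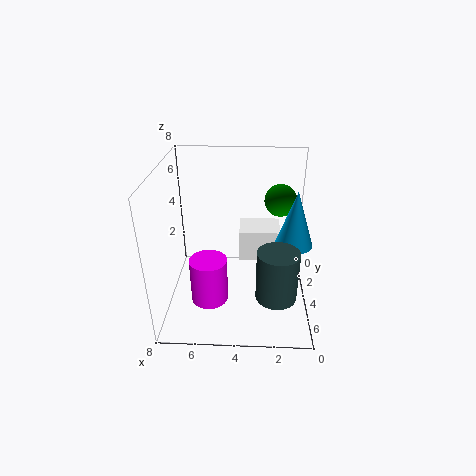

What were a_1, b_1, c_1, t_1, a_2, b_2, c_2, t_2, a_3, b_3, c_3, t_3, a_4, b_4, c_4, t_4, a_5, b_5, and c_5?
a_1 = 1
b_1 = 4.5
c_1 = 4
t_1 = 3
a_2 = 1.5
b_2 = 0.5
c_2 = 1.5
t_2 = 2
a_3 = 5.5
b_3 = 5.5
c_3 = 1
t_3 = 2.5
a_4 = 2
b_4 = 7
c_4 = 2.5
t_4 = 2.5
a_5 = 1.5
b_5 = 1
c_5 = 5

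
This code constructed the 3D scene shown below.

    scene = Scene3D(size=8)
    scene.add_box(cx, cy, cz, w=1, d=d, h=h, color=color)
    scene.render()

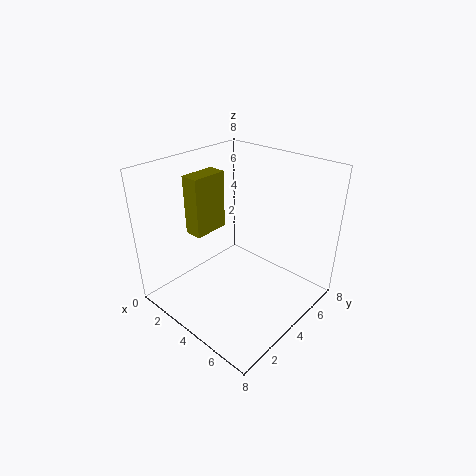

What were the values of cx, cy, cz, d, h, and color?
cx = 1.75, cy = 2.25, cz = 4.25, d = 2, h = 3.25, color = 'olive'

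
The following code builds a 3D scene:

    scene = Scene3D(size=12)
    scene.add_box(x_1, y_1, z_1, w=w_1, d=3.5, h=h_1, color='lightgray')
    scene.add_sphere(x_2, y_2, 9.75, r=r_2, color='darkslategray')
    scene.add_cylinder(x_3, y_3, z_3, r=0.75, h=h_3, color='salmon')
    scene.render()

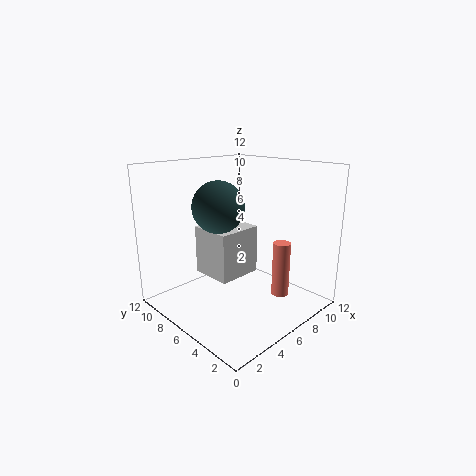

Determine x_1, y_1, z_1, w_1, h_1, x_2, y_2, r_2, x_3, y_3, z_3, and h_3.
x_1 = 3.5; y_1 = 5; z_1 = 3; w_1 = 3.75; h_1 = 4; x_2 = 2; y_2 = 3.75; r_2 = 1.75; x_3 = 8.75; y_3 = 3.5; z_3 = 0.75; h_3 = 4.75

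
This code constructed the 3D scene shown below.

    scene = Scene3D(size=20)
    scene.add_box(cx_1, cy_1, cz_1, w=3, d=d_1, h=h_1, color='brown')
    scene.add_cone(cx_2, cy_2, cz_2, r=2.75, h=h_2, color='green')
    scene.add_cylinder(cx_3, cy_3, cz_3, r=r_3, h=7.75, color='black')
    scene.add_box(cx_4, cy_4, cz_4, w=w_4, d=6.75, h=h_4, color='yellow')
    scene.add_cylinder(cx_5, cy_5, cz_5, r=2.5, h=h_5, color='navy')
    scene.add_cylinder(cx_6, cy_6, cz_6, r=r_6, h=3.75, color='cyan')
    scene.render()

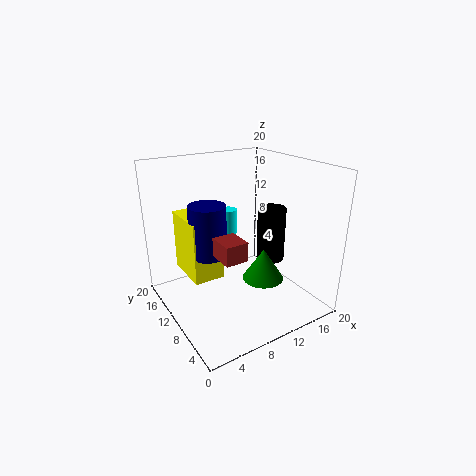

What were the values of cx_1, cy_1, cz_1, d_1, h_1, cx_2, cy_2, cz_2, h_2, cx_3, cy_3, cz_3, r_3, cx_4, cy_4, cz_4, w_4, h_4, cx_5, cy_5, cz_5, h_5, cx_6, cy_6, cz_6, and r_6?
cx_1 = 5; cy_1 = 4.5; cz_1 = 9.5; d_1 = 3.5; h_1 = 2.5; cx_2 = 11.5; cy_2 = 6; cz_2 = 5.25; h_2 = 4.25; cx_3 = 15; cy_3 = 9; cz_3 = 6; r_3 = 2; cx_4 = 3.25; cy_4 = 9.75; cz_4 = 4.75; w_4 = 4.25; h_4 = 8.5; cx_5 = 5.75; cy_5 = 10.75; cz_5 = 8.25; h_5 = 7; cx_6 = 11; cy_6 = 14.25; cz_6 = 9; r_6 = 1.25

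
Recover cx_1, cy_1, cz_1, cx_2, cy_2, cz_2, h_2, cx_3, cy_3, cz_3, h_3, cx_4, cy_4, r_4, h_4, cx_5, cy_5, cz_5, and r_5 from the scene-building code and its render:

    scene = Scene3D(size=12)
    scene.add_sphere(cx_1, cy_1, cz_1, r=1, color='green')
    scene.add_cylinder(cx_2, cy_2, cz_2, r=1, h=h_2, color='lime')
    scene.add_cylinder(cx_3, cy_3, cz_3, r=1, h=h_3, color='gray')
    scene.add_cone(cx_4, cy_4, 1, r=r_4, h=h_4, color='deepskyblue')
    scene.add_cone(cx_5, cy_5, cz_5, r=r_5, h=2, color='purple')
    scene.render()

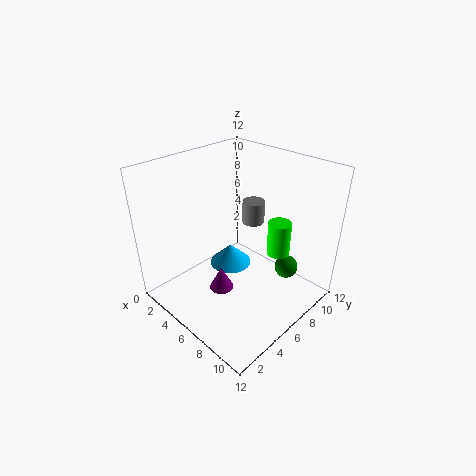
cx_1 = 9, cy_1 = 9, cz_1 = 3, cx_2 = 8, cy_2 = 9, cz_2 = 4, h_2 = 3, cx_3 = 5, cy_3 = 9, cz_3 = 6, h_3 = 2, cx_4 = 3, cy_4 = 8, r_4 = 2, h_4 = 2, cx_5 = 6, cy_5 = 4, cz_5 = 2, r_5 = 1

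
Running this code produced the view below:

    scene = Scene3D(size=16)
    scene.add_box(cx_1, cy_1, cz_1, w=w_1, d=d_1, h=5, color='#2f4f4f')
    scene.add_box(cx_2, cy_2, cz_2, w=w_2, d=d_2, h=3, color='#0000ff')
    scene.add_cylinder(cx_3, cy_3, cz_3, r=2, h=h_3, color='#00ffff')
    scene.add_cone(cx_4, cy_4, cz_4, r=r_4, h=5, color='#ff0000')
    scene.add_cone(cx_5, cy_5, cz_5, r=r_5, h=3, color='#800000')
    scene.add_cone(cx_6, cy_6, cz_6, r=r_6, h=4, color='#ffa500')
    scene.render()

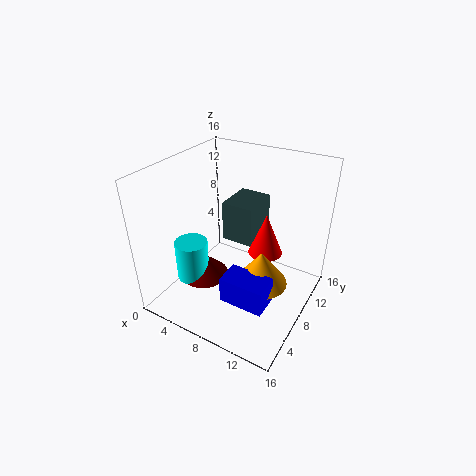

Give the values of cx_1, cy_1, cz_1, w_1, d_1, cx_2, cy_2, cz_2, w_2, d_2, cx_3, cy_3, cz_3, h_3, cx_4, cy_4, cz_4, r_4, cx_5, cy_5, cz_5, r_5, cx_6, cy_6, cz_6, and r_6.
cx_1 = 4
cy_1 = 11
cz_1 = 5
w_1 = 4
d_1 = 5
cx_2 = 8
cy_2 = 4
cz_2 = 2
w_2 = 5
d_2 = 3
cx_3 = 2
cy_3 = 7
cz_3 = 1
h_3 = 5
cx_4 = 10
cy_4 = 11
cz_4 = 5
r_4 = 2
cx_5 = 3
cy_5 = 8
cz_5 = 1
r_5 = 3
cx_6 = 11
cy_6 = 8
cz_6 = 3
r_6 = 3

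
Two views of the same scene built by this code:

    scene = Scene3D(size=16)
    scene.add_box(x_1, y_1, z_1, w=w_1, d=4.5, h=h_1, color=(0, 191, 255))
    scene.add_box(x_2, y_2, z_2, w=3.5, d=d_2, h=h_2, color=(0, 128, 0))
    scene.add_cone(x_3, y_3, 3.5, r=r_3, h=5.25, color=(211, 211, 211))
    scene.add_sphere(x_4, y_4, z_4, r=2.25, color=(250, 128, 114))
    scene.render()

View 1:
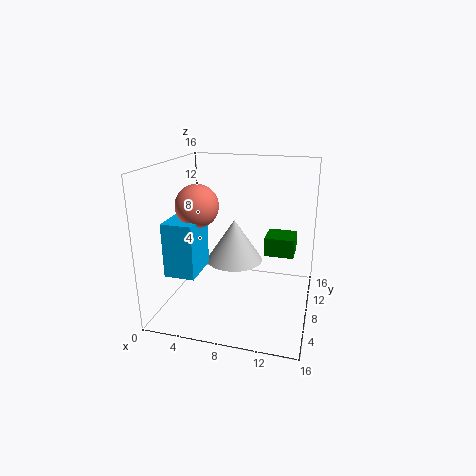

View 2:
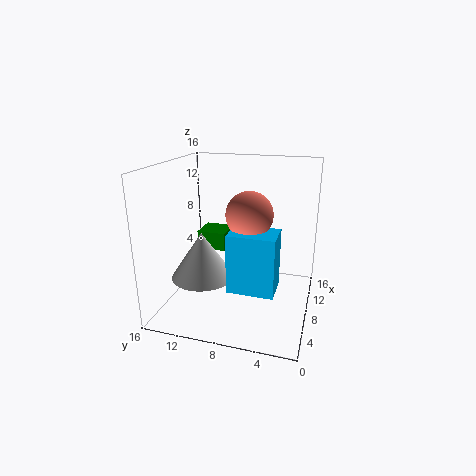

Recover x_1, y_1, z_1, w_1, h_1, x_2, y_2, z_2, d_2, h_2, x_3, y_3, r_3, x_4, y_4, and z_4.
x_1 = 1.5
y_1 = 2.75
z_1 = 5
w_1 = 3.25
h_1 = 5.75
x_2 = 10.5
y_2 = 10.5
z_2 = 5
d_2 = 3.5
h_2 = 2.25
x_3 = 6.5
y_3 = 11.75
r_3 = 3.5
x_4 = 4.25
y_4 = 5.75
z_4 = 12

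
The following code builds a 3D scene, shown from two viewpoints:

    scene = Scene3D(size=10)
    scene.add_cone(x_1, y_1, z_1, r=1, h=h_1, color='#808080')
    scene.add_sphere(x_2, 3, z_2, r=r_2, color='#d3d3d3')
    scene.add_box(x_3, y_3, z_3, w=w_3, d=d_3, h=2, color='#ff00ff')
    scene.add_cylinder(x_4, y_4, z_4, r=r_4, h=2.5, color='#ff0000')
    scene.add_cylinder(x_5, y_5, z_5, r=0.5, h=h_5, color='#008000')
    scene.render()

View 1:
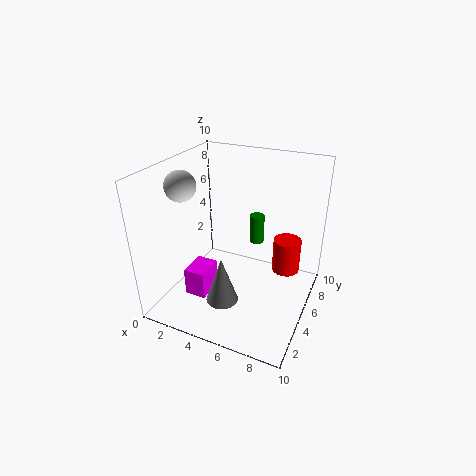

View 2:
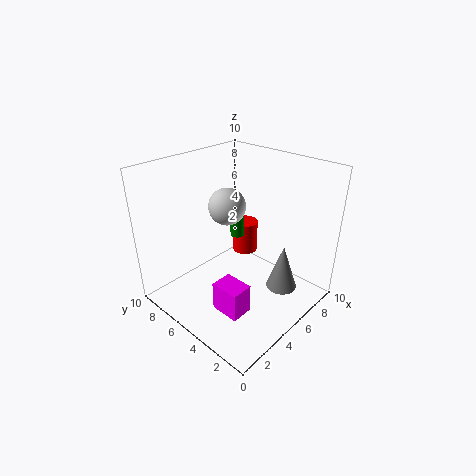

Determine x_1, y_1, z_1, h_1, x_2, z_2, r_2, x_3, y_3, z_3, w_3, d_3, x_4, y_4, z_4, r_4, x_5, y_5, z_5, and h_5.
x_1 = 5.5
y_1 = 1.5
z_1 = 2.5
h_1 = 3
x_2 = 2
z_2 = 9
r_2 = 1
x_3 = 2
y_3 = 2.5
z_3 = 1
w_3 = 1.5
d_3 = 2
x_4 = 8
y_4 = 7
z_4 = 2
r_4 = 1
x_5 = 6
y_5 = 6
z_5 = 4.5
h_5 = 2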